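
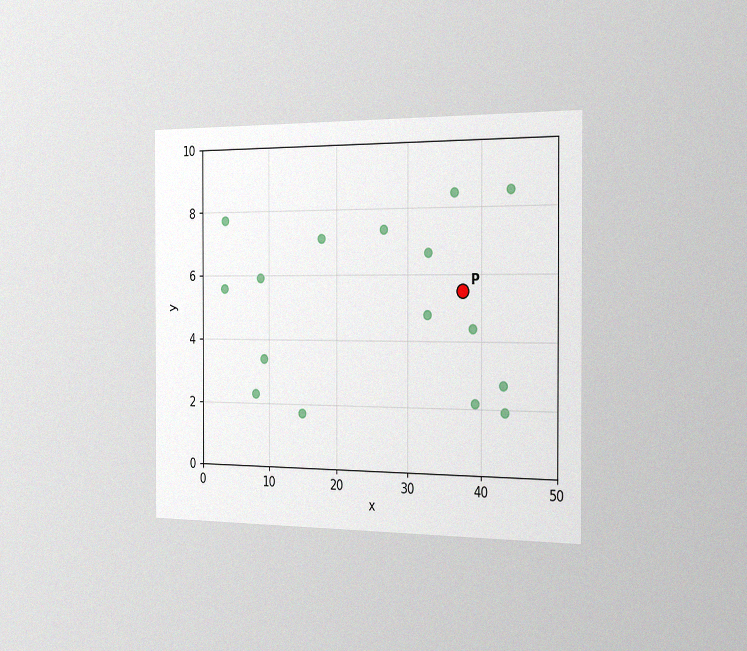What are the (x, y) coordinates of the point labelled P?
The chart is viewed slightly from the right, with some photo noise. Following the gridlines from P to each axis, P sits at (37.5, 5.5).

(37.5, 5.5)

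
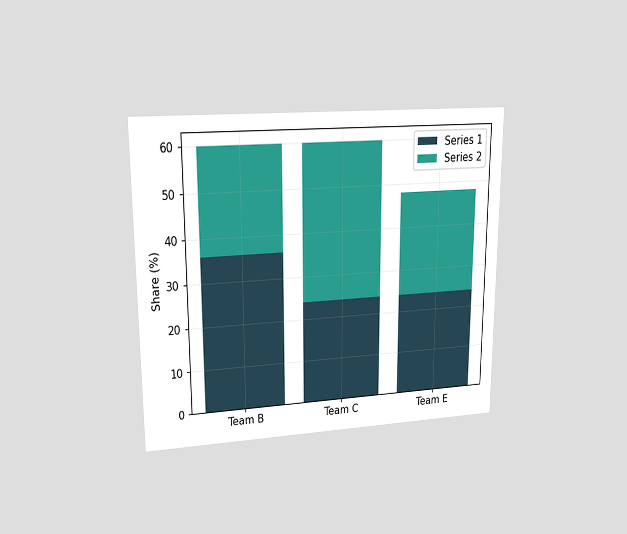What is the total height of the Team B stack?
60%

The chart is viewed at a slight angle. The Team B stack's top reaches 60% on the y-axis.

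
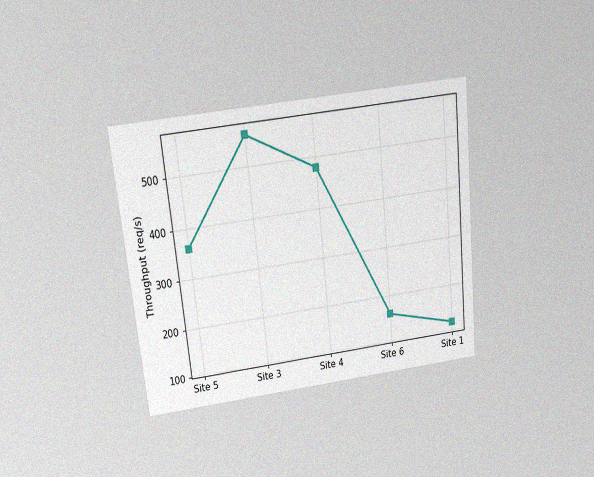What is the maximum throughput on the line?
The chart is tilted about 6° counter-clockwise and viewed slightly from above, with some photo noise. The highest point is at Site 3, and reading across to the y-axis gives 560req/s.

560req/s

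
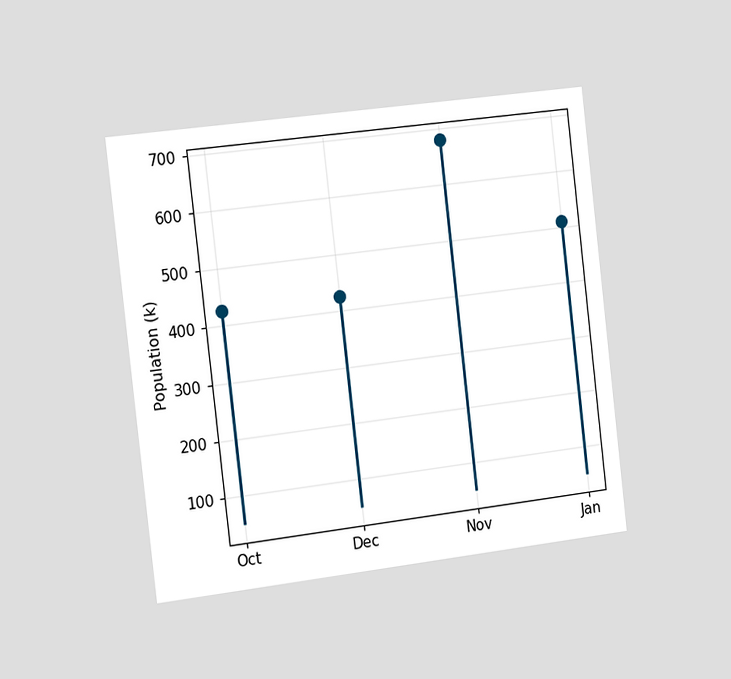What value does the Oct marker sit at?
425k

The chart is tilted about 7° counter-clockwise and viewed slightly from the left. The Oct marker sits at 425k.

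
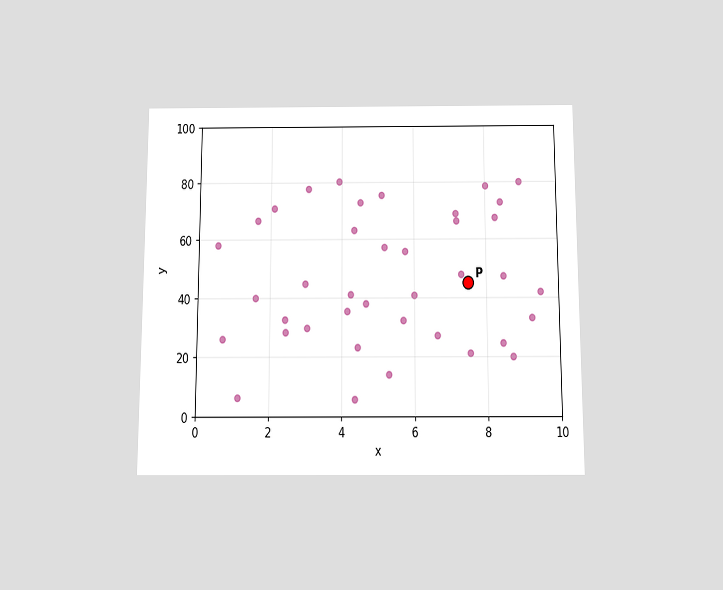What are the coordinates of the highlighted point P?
(7.5, 45)

The chart is viewed slightly from below. Following the gridlines from P to each axis, P sits at (7.5, 45).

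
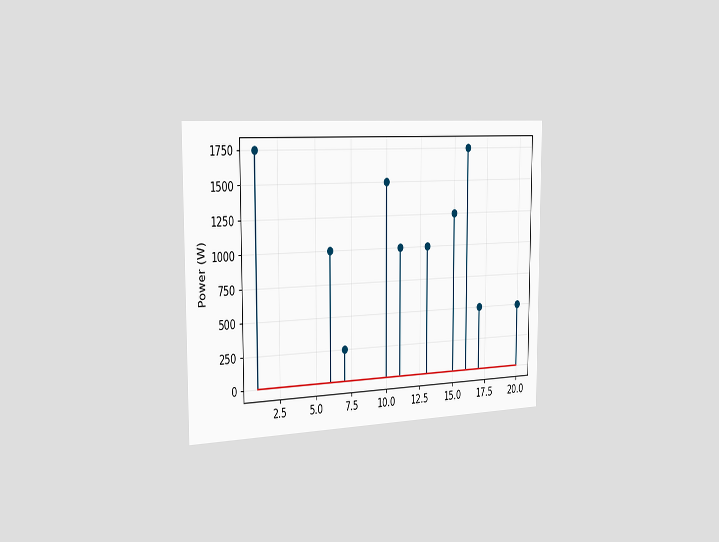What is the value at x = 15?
1250W

The chart is viewed slightly from the left. The stem at x=15 reaches 1250W.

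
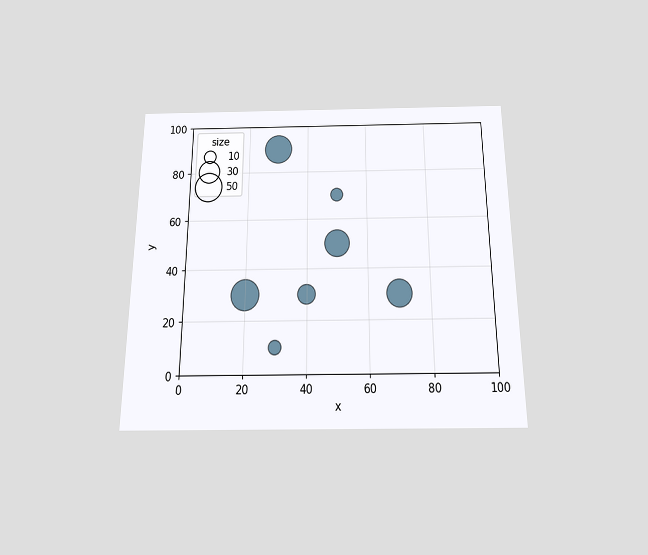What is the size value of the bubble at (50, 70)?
The chart is viewed slightly from below. Matching the bubble at (50, 70) against the size legend gives 10.

10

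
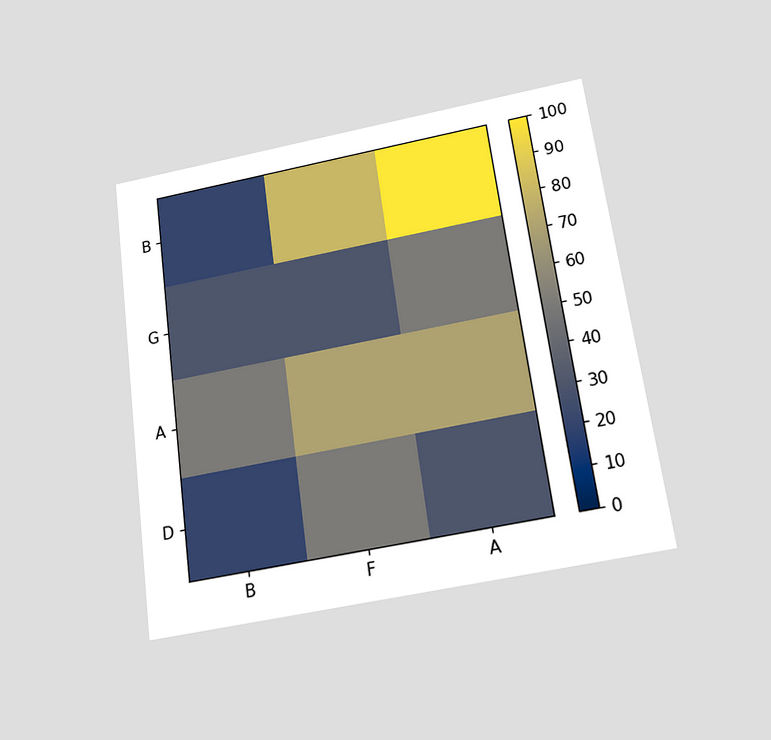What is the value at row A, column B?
The chart is tilted about 8° counter-clockwise and viewed slightly from below. Matching cell (A, B) against the colorbar gives 50.

50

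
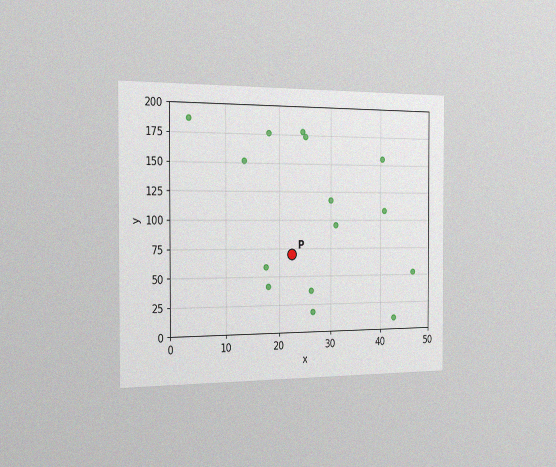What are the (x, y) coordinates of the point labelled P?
(22.5, 70)

The chart is viewed slightly from the left, with some photo noise. Following the gridlines from P to each axis, P sits at (22.5, 70).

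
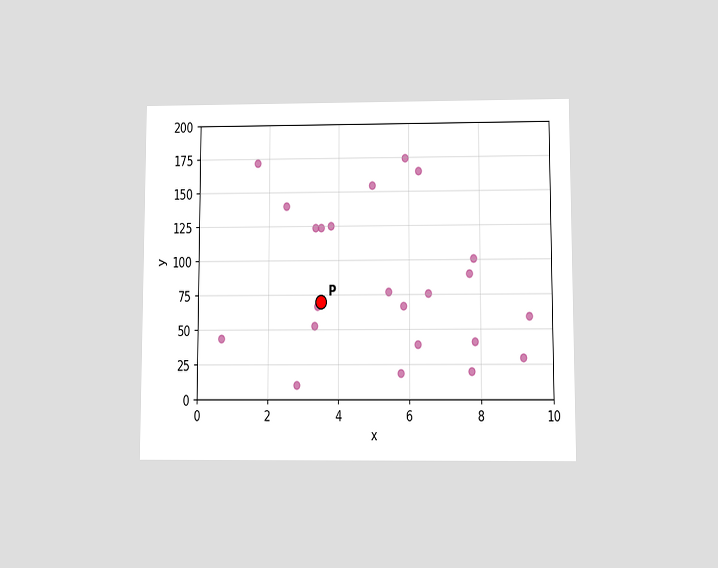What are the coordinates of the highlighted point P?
The chart is viewed at a slight angle. Following the gridlines from P to each axis, P sits at (3.5, 70).

(3.5, 70)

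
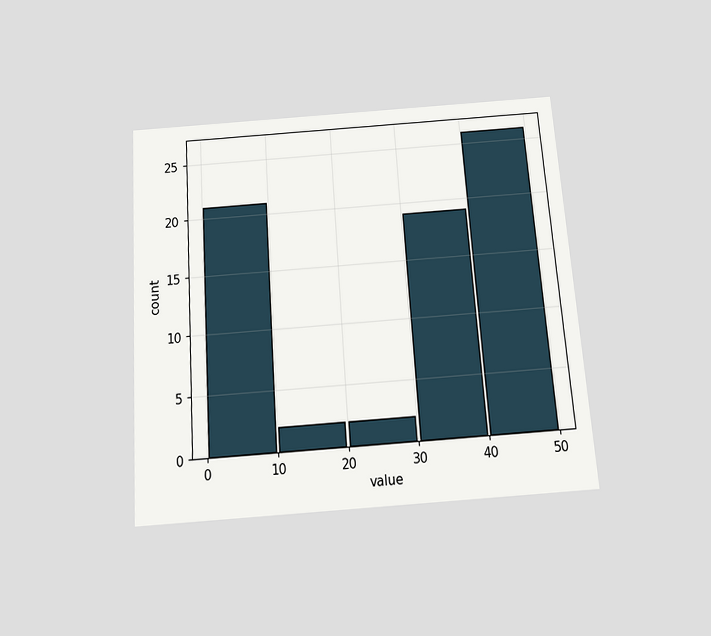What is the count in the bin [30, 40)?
The chart is tilted about 4° counter-clockwise and viewed slightly from below. The [30, 40) bin has height 19.

19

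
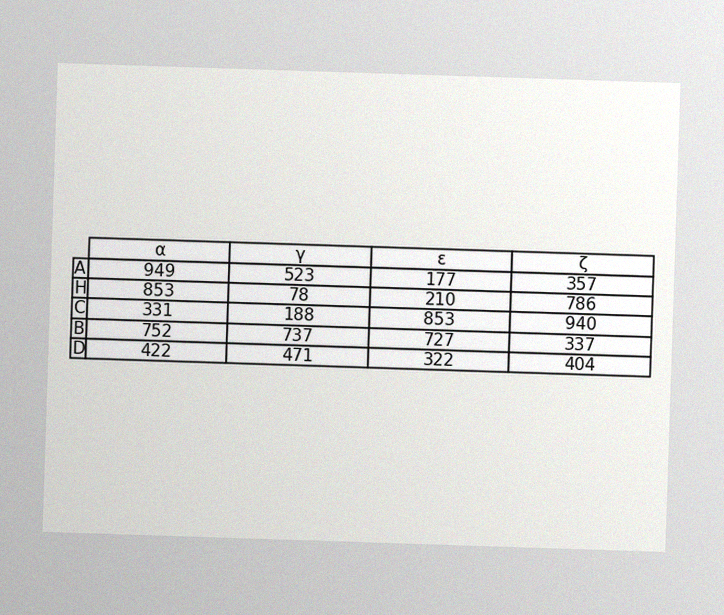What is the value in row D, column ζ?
404

The image has some photo noise and uneven lighting. The (D, ζ) cell reads 404.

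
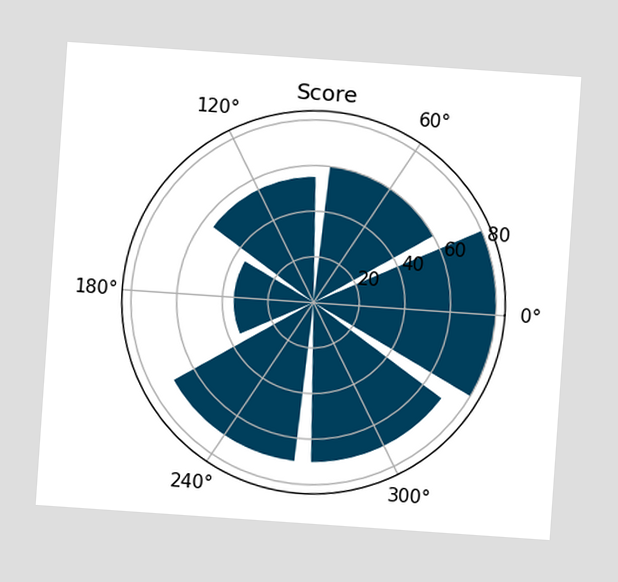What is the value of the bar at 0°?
80

The chart is tilted about 4° clockwise. The bar at 0° reaches 80 on the radial axis.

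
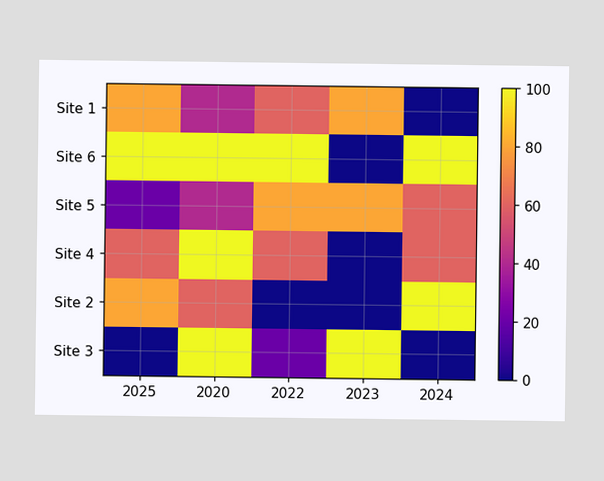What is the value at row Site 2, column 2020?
60

Matching cell (Site 2, 2020) against the colorbar gives 60.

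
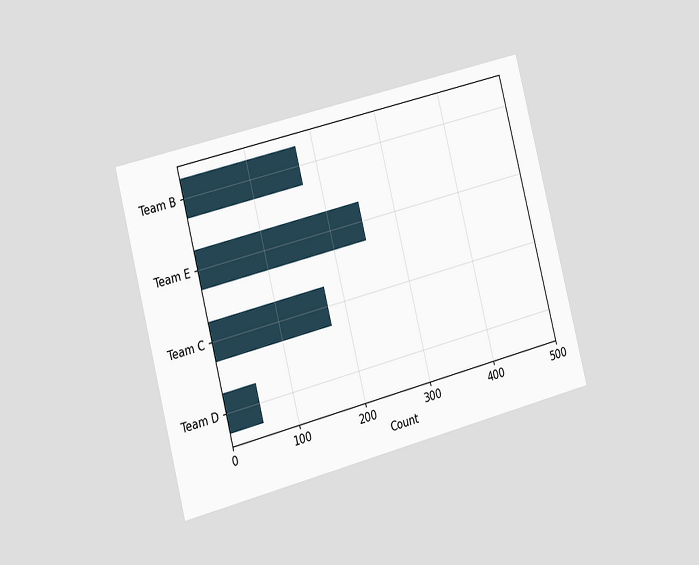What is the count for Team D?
The chart is tilted about 14° counter-clockwise and viewed slightly from the left. Reading along the chart's x-axis, the Team D bar reaches 50.

50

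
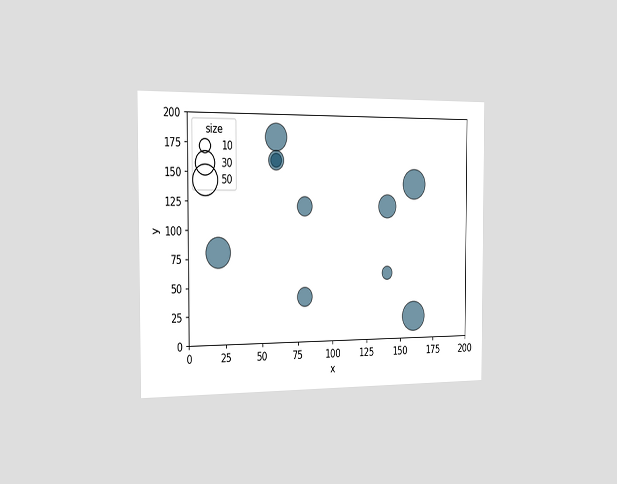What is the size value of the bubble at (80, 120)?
20

The chart is viewed slightly from the left. Matching the bubble at (80, 120) against the size legend gives 20.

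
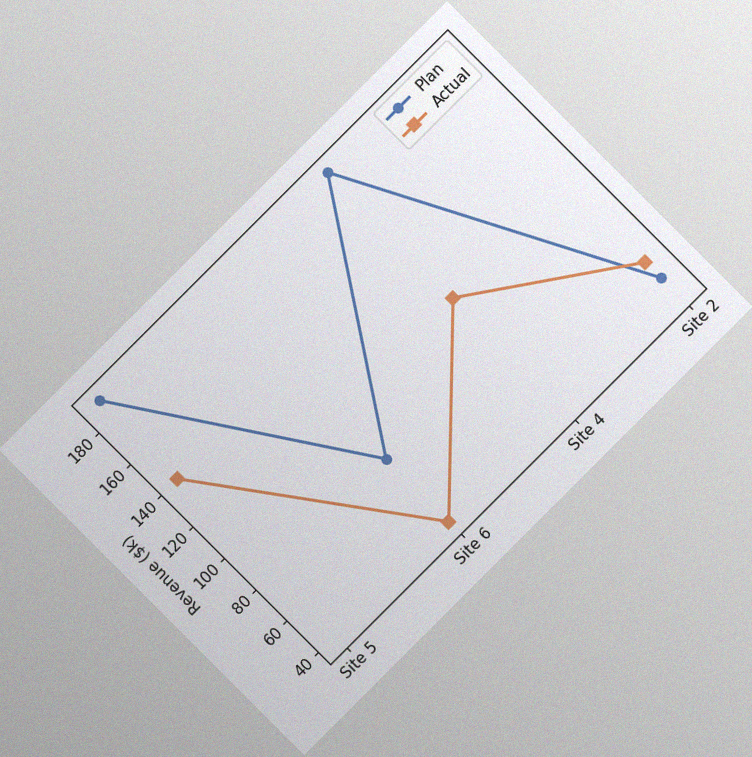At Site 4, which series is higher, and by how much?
Plan, by $80k

The chart is tilted about 45° counter-clockwise, with some photo noise. At Site 4, Plan sits above the other line by $80k.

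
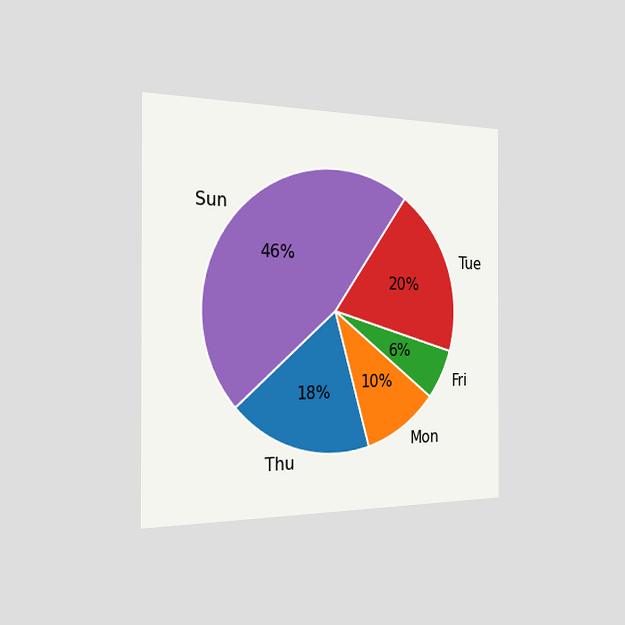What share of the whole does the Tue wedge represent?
20%

The chart is viewed slightly from the left. The Tue slice takes up 20% of the pie.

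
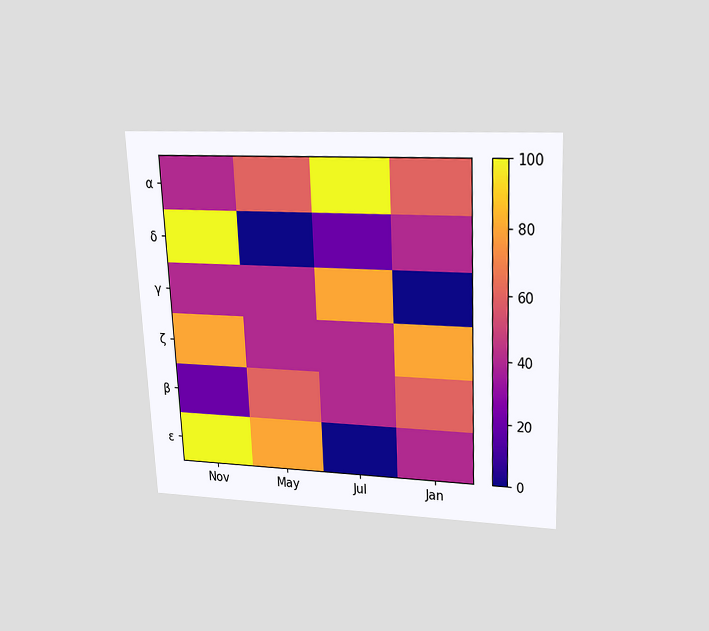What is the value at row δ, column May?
0

The chart is tilted about 3° counter-clockwise and viewed slightly from above. Matching cell (δ, May) against the colorbar gives 0.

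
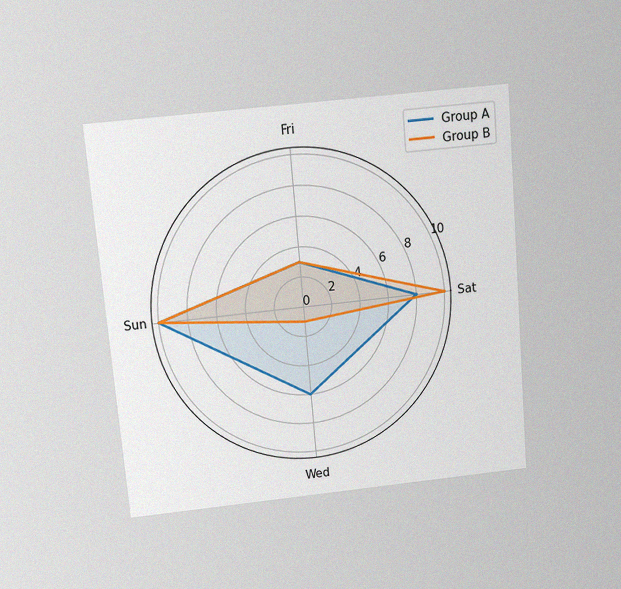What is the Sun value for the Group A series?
The chart is tilted about 5° counter-clockwise and viewed slightly from above, with some photo noise. On the Sun axis, Group A reaches 10.

10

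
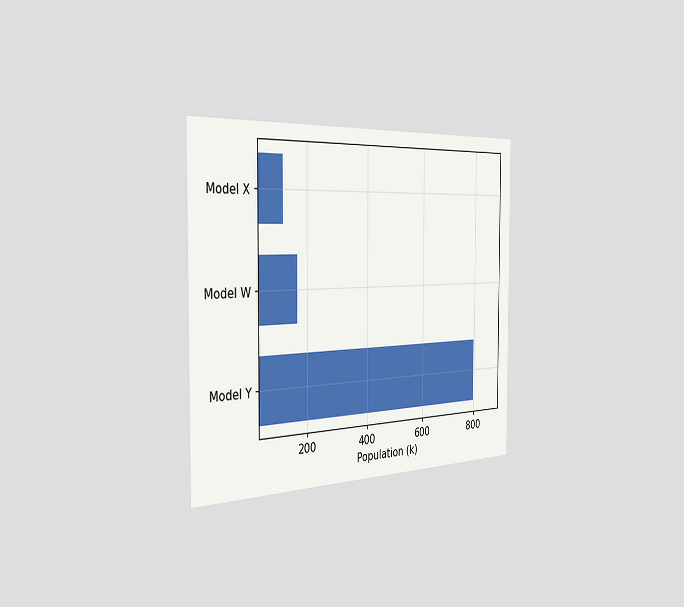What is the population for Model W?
The chart is viewed slightly from the left. Reading along the chart's x-axis, the Model W bar reaches 168k.

168k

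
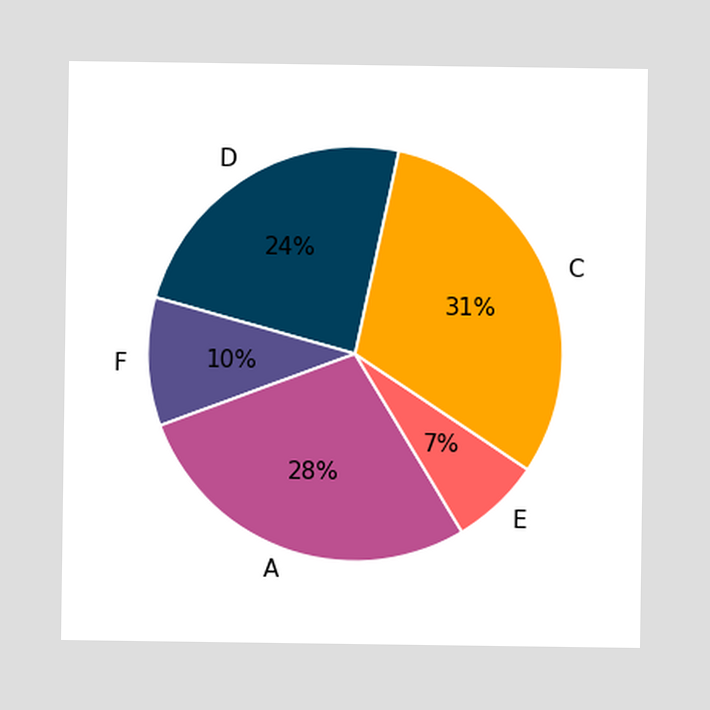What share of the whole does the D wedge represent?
24%

The D slice takes up 24% of the pie.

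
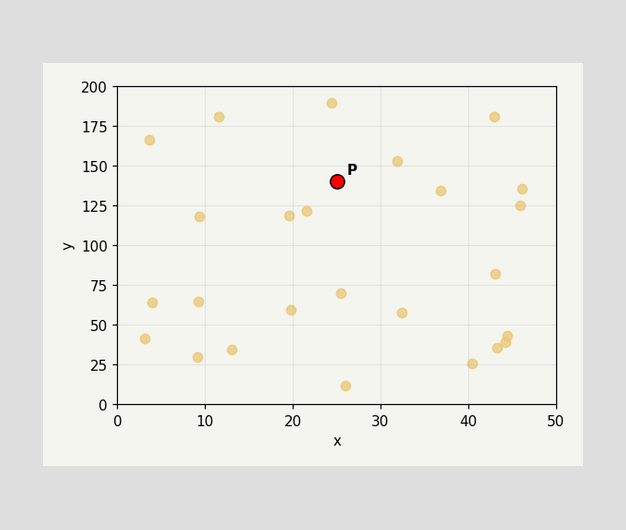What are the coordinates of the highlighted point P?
(25, 140)

Following the gridlines from P to each axis, P sits at (25, 140).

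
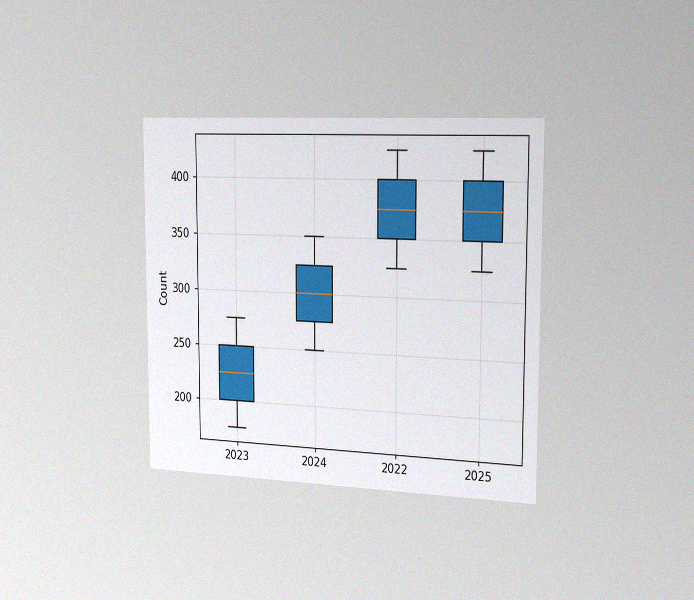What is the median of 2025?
The chart is viewed slightly from the right, with some photo noise. The median line in the 2025 box sits at 375.

375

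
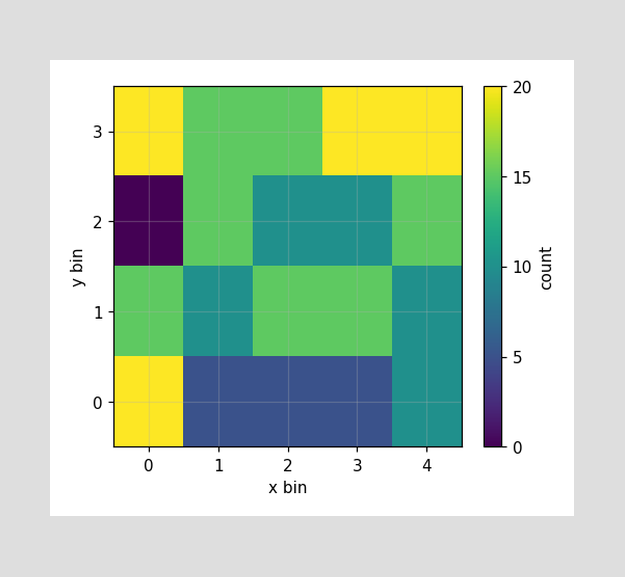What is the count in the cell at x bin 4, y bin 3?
Matching the cell (4, 3) against the colorbar gives 20.

20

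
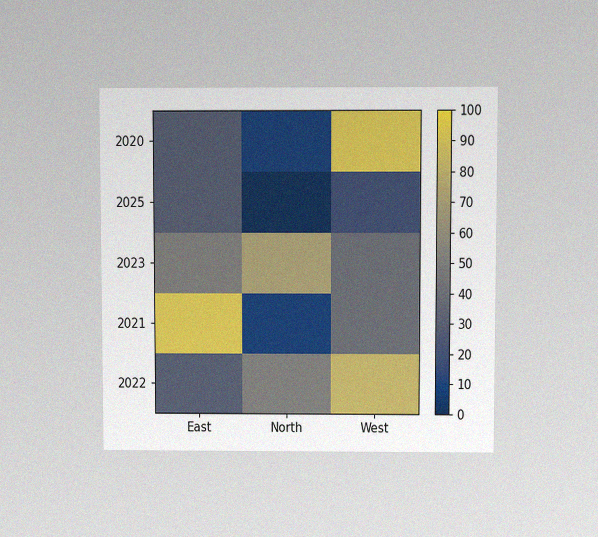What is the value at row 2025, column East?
The chart is viewed at a slight angle, with some photo noise. Matching cell (2025, East) against the colorbar gives 30.

30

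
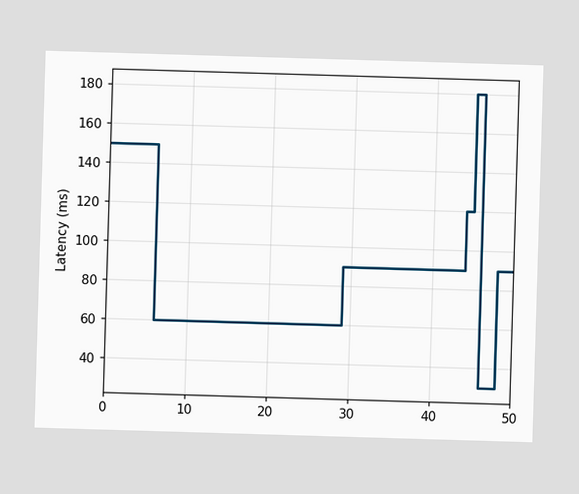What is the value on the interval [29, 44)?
90ms

On [29, 44) the step sits at 90ms.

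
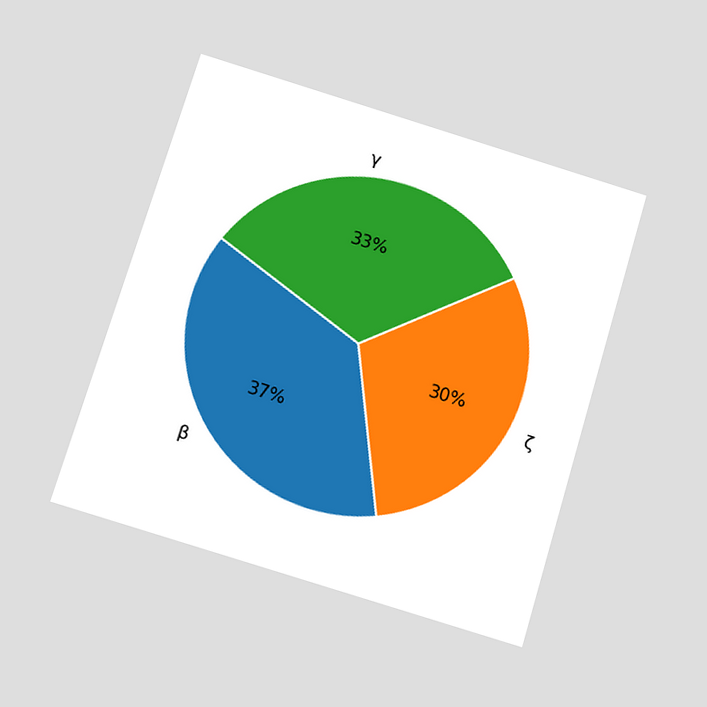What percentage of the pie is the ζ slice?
30%

The chart is tilted about 17° clockwise and viewed slightly from below. The ζ slice takes up 30% of the pie.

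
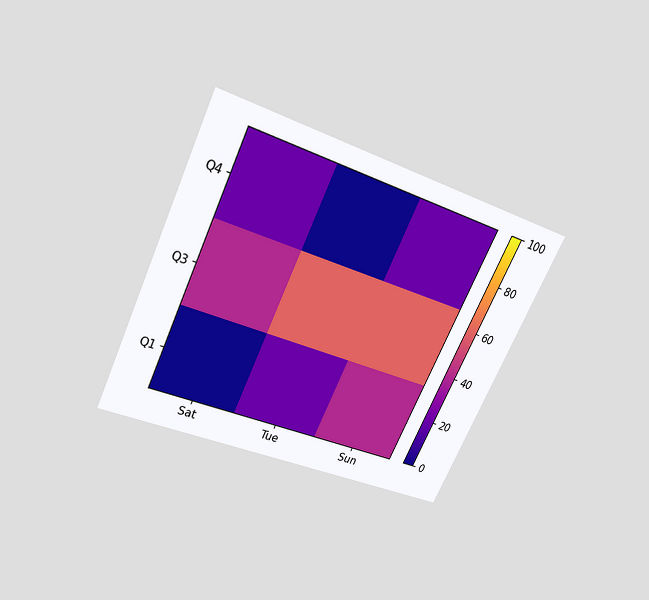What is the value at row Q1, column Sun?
40

The chart is tilted about 25° clockwise and viewed slightly from above. Matching cell (Q1, Sun) against the colorbar gives 40.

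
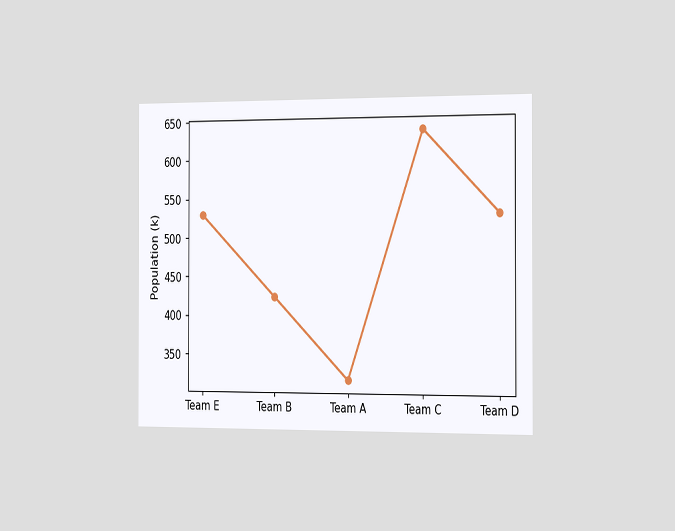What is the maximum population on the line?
636k

The chart is viewed slightly from the right. The highest point is at Team C, and reading across to the y-axis gives 636k.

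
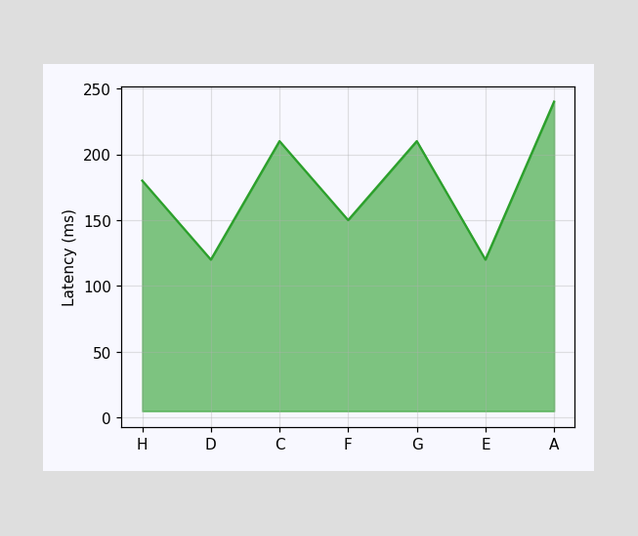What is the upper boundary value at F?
150ms

At F the upper boundary is at 150ms.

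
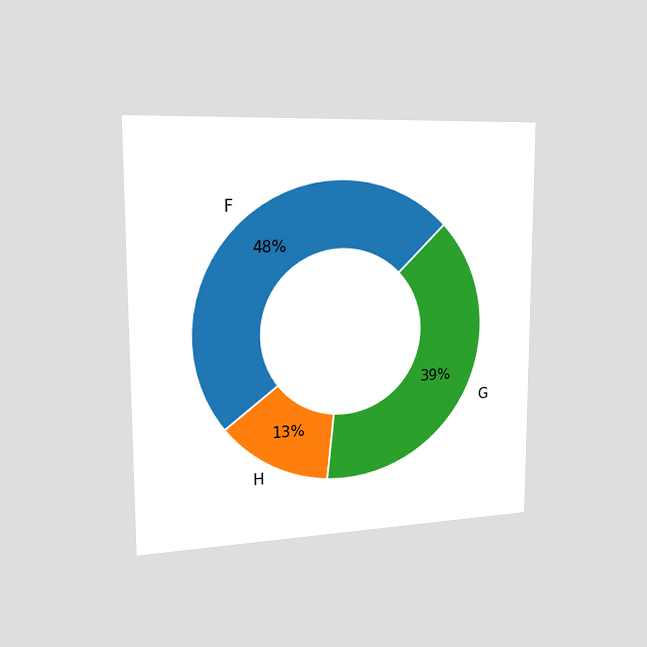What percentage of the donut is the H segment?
The chart is viewed slightly from the left. The H segment takes up 13% of the ring.

13%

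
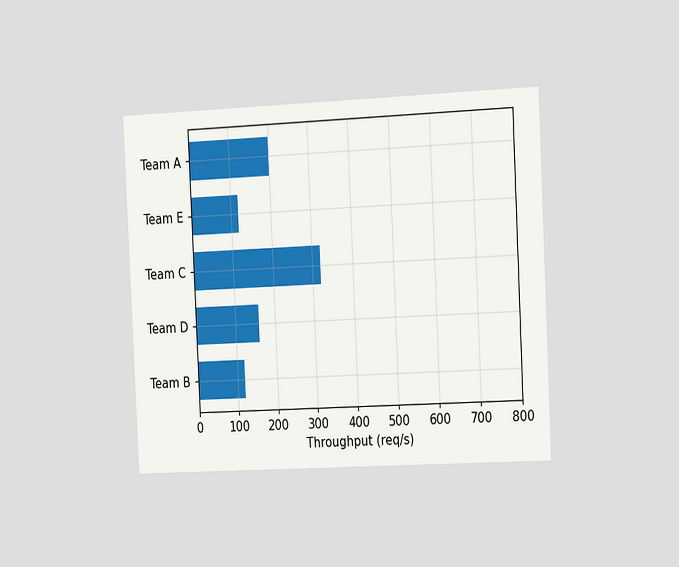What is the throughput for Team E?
The chart is tilted about 3° counter-clockwise and viewed slightly from the right. Reading along the chart's x-axis, the Team E bar reaches 120req/s.

120req/s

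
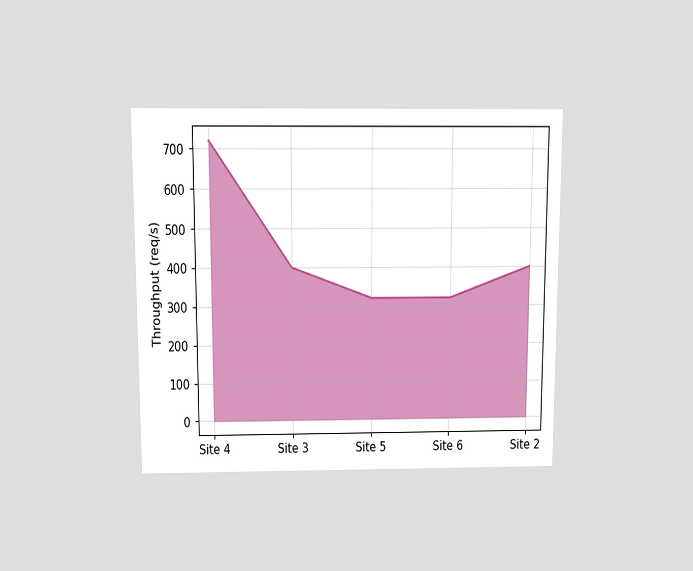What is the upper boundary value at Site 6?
The chart is viewed slightly from above. At Site 6 the upper boundary is at 320req/s.

320req/s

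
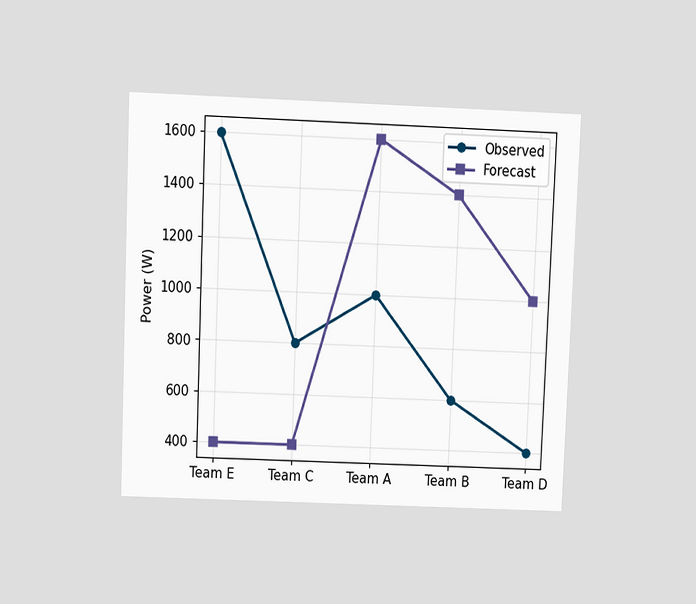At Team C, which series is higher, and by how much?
Observed, by 400W

The chart is tilted about 2° clockwise and viewed slightly from above. At Team C, Observed sits above the other line by 400W.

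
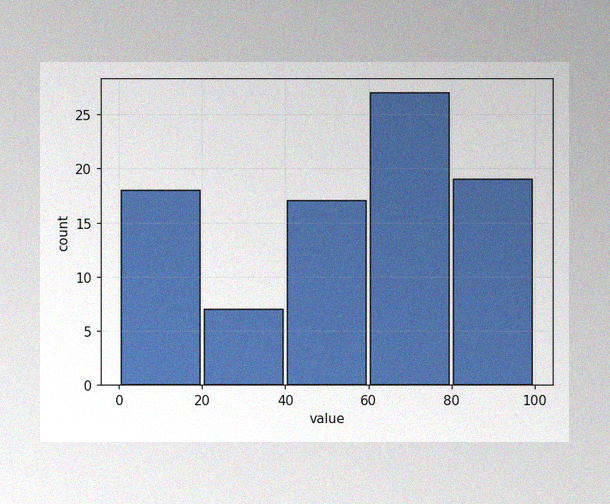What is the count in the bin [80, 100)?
19

The image has some photo noise and uneven lighting. The [80, 100) bin has height 19.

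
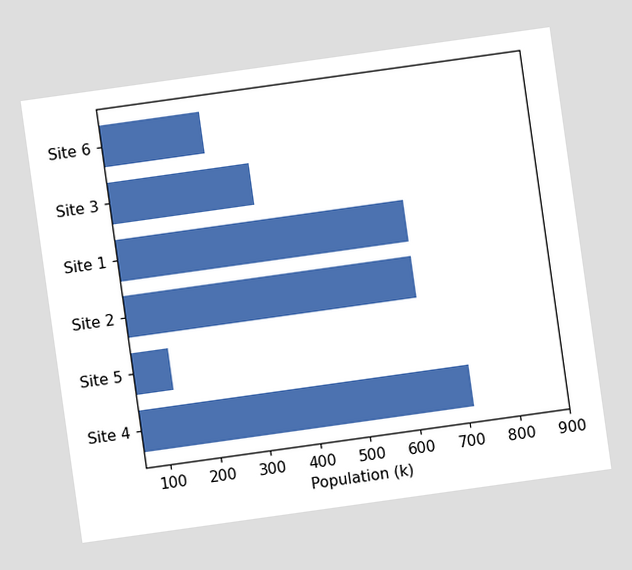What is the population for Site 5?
126k

The chart is tilted about 8° counter-clockwise. Reading along the chart's x-axis, the Site 5 bar reaches 126k.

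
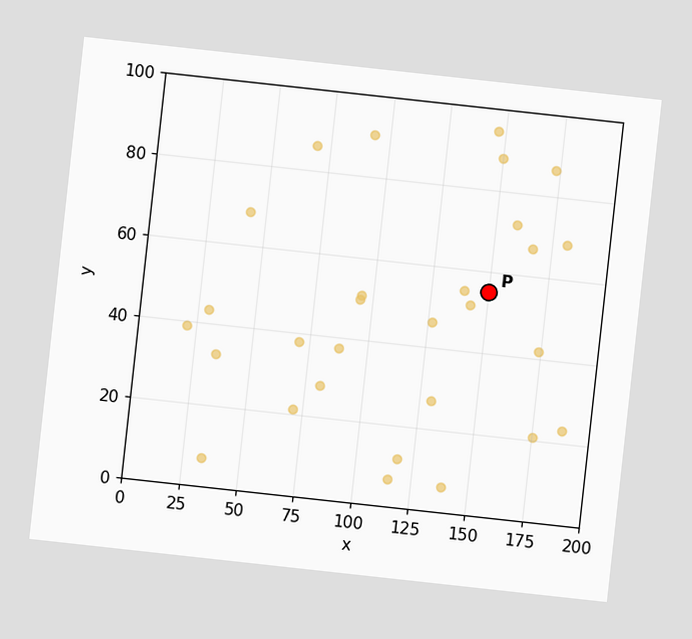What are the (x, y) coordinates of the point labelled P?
The chart is tilted about 6° clockwise. Following the gridlines from P to each axis, P sits at (150, 55).

(150, 55)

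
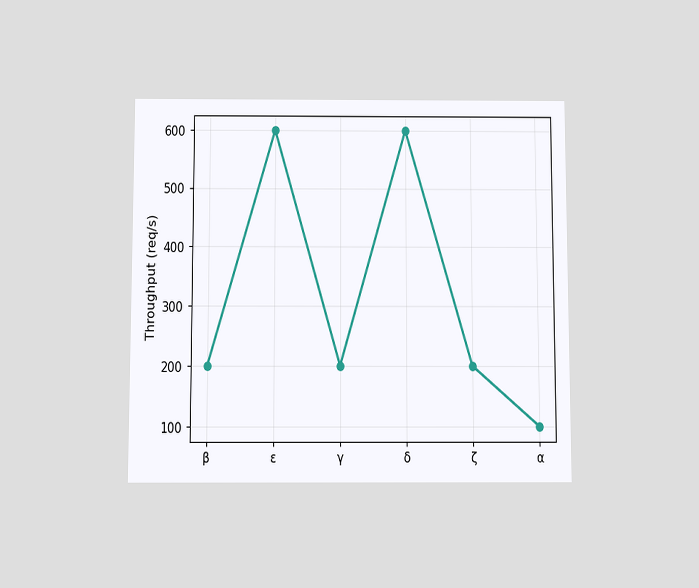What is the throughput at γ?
The chart is viewed slightly from below. At γ, the line is at 200req/s.

200req/s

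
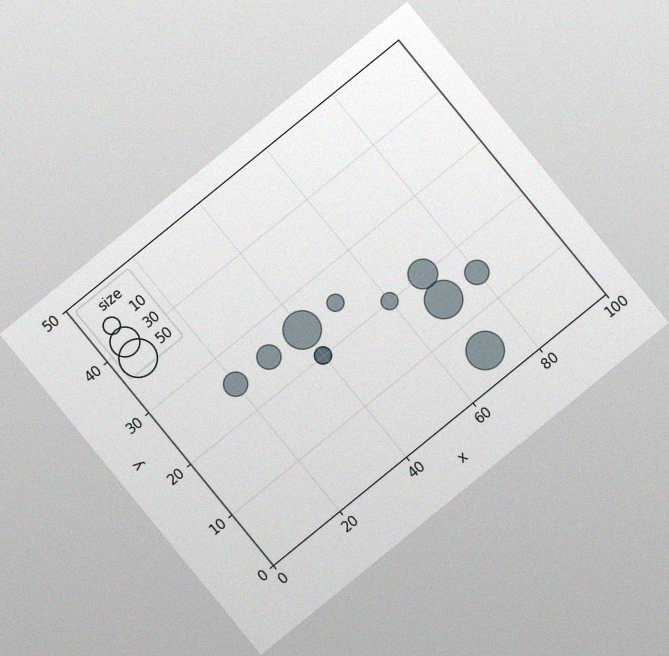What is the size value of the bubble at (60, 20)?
10

The chart is tilted about 39° counter-clockwise, with some photo noise. Matching the bubble at (60, 20) against the size legend gives 10.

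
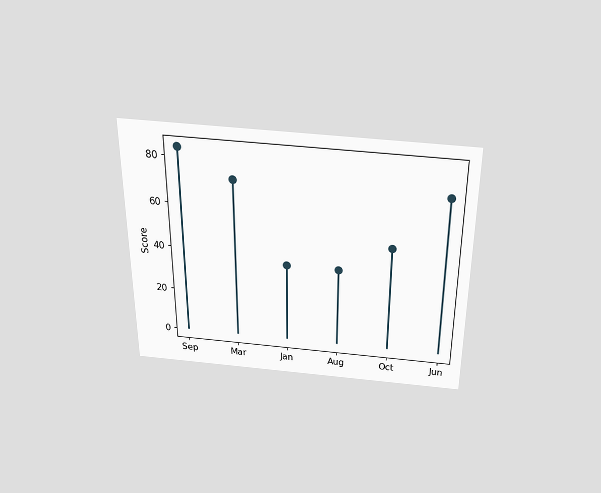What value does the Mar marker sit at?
72

The chart is viewed slightly from above. The Mar marker sits at 72.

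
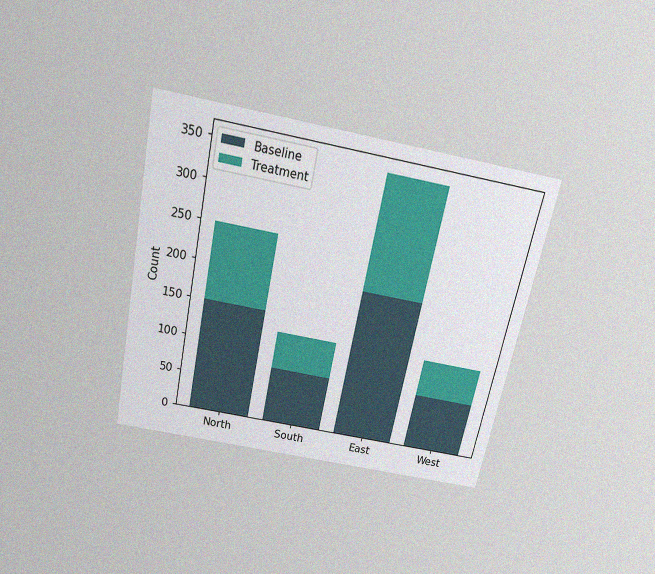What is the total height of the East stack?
The chart is tilted about 12° clockwise and viewed slightly from above, with some photo noise. The East stack's top reaches 350 on the y-axis.

350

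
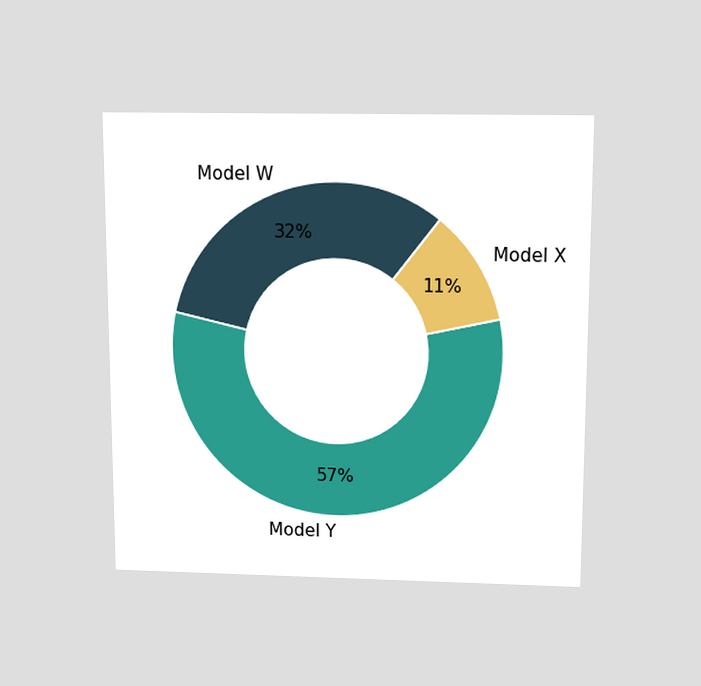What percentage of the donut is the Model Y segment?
The chart is viewed slightly from above. The Model Y segment takes up 57% of the ring.

57%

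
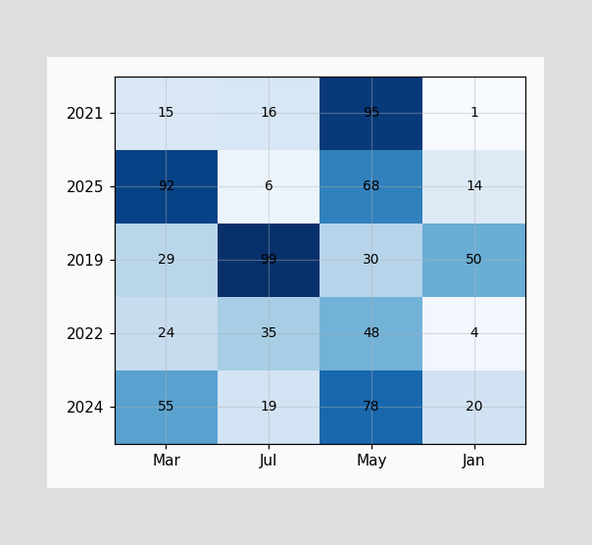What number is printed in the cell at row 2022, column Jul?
The (2022, Jul) cell reads 35.

35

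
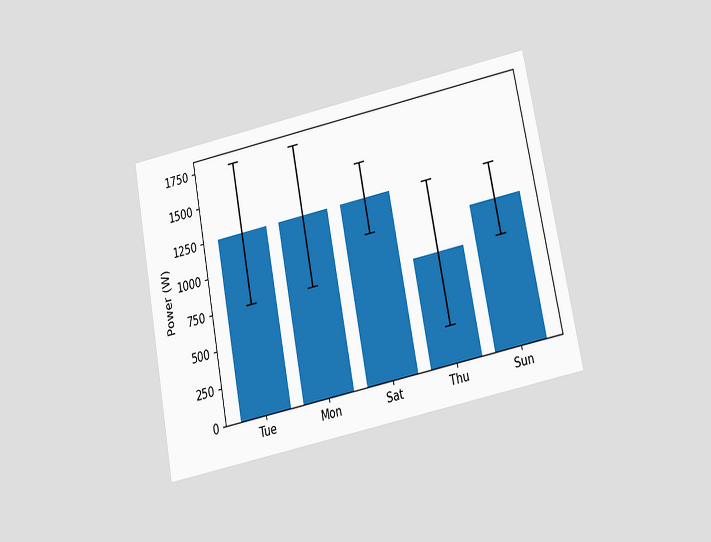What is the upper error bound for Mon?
The chart is tilted about 11° counter-clockwise and viewed slightly from below. The Mon bar's upper whisker reaches 1750W.

1750W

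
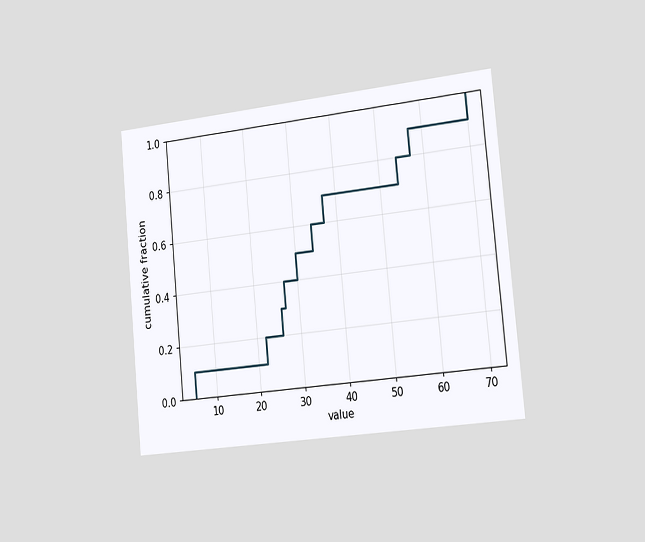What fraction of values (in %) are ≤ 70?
100%

The chart is tilted about 5° counter-clockwise and viewed slightly from the right. At x=70 the ECDF step is at 100%.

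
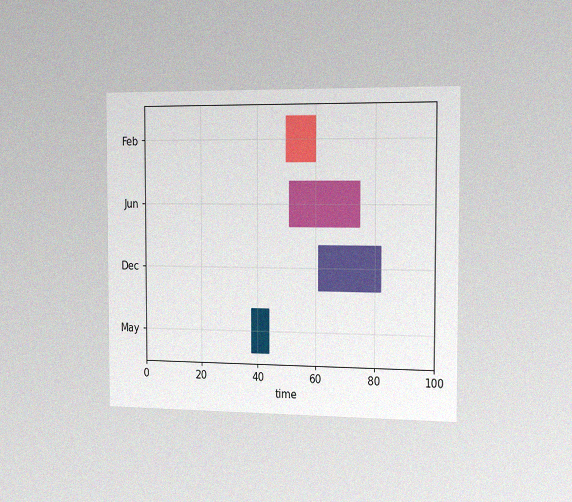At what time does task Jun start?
51

The chart is viewed slightly from the right, with some photo noise. The Jun bar begins at t=51.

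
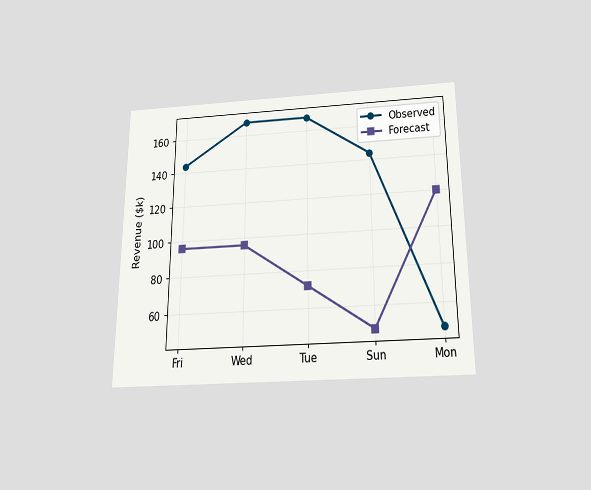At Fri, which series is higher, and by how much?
Observed, by $48k

The chart is viewed slightly from below. At Fri, Observed sits above the other line by $48k.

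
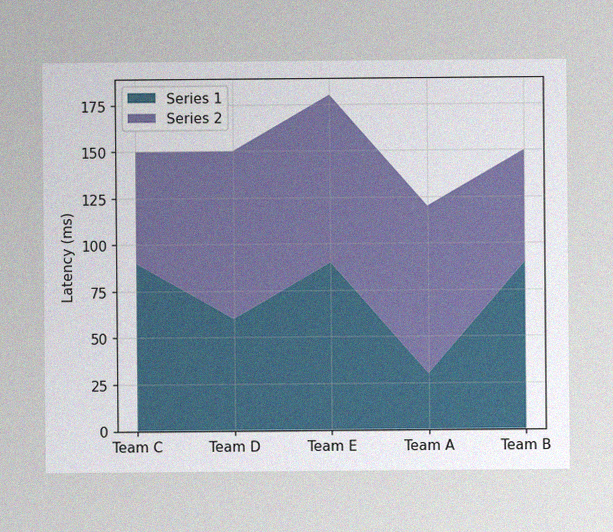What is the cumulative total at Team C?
The image has some photo noise and uneven lighting. The stacked total at Team C reaches 150ms.

150ms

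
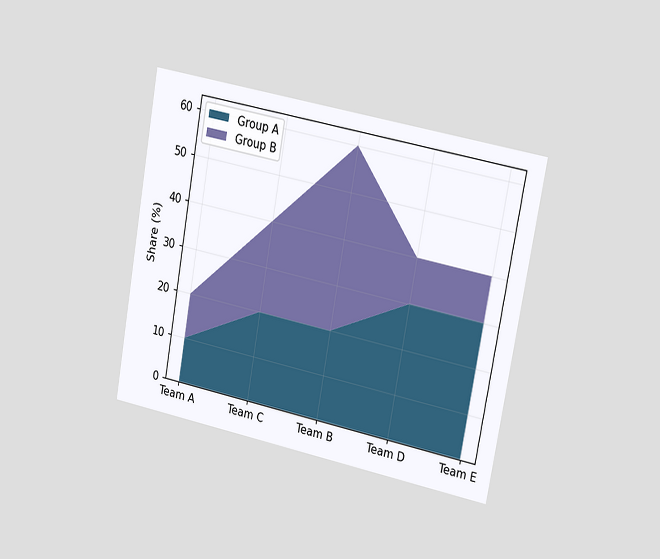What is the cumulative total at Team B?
The chart is tilted about 10° clockwise and viewed slightly from the right. The stacked total at Team B reaches 60%.

60%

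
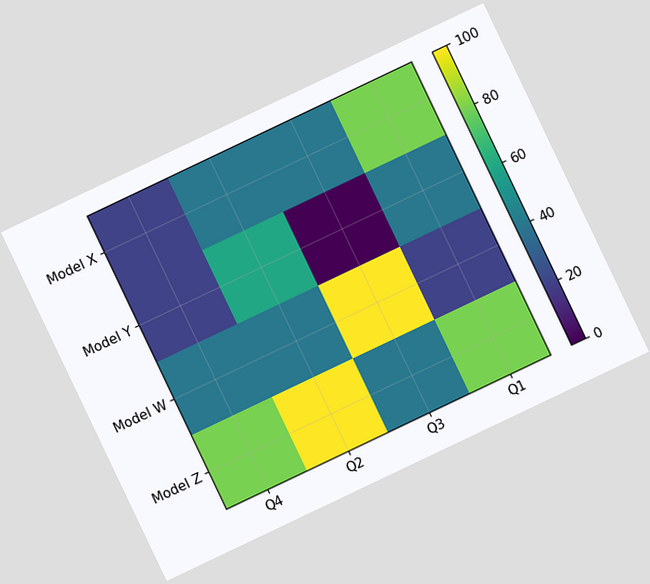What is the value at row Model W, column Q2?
40

The chart is tilted about 25° counter-clockwise. Matching cell (Model W, Q2) against the colorbar gives 40.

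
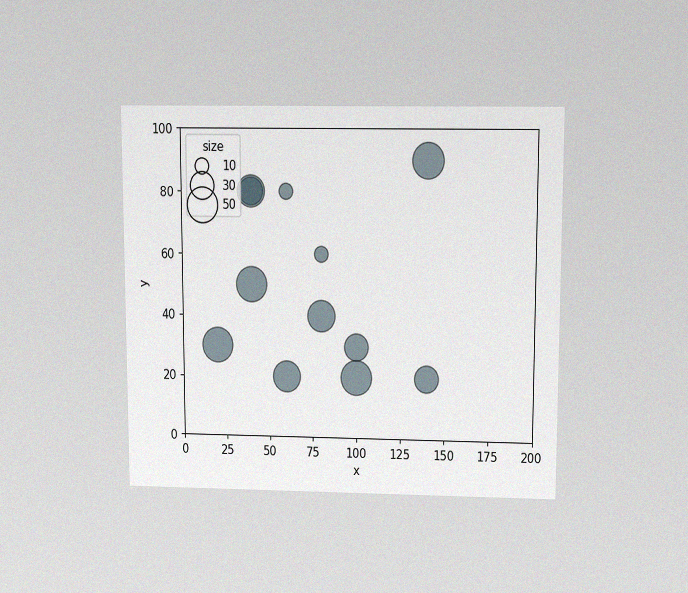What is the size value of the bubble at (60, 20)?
The chart is viewed slightly from above, with some photo noise. Matching the bubble at (60, 20) against the size legend gives 40.

40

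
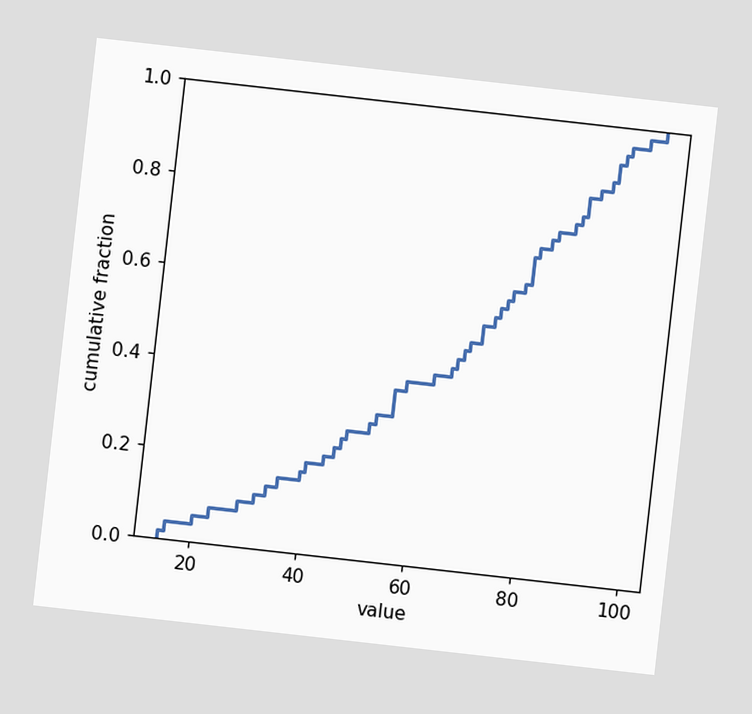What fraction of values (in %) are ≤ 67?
48%

The chart is tilted about 6° clockwise. At x=67 the ECDF step is at 48%.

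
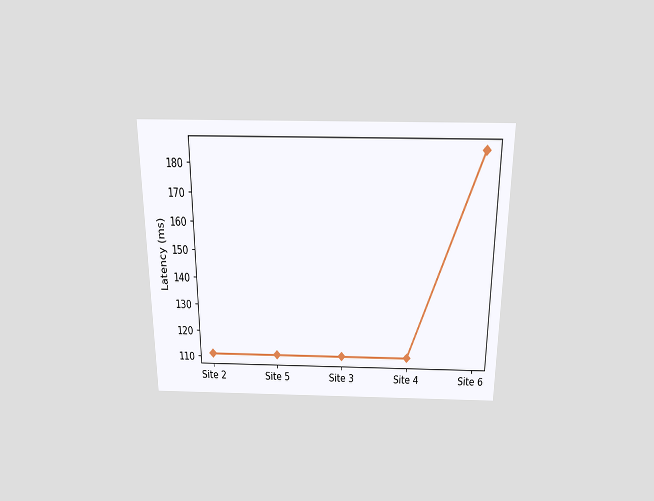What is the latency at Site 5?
The chart is viewed slightly from above. At Site 5, the line is at 111ms.

111ms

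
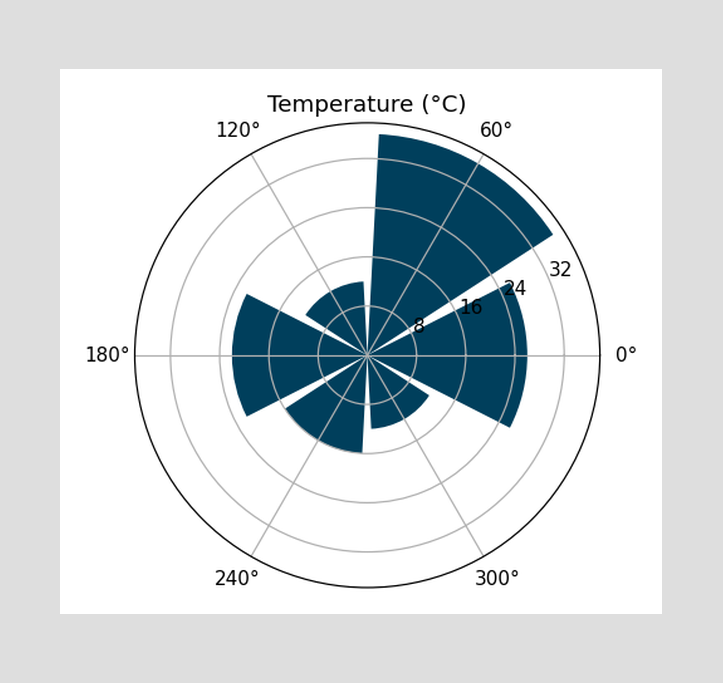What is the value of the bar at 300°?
The bar at 300° reaches 12°C on the radial axis.

12°C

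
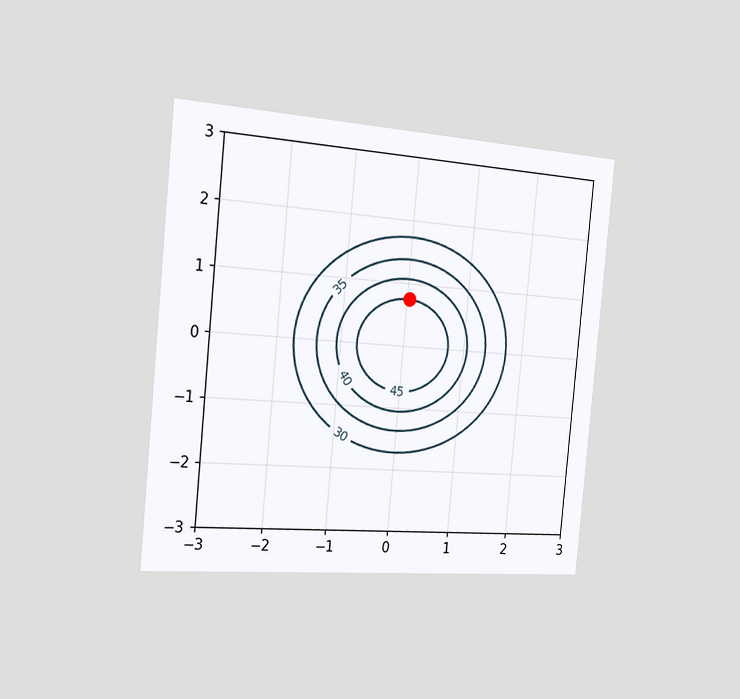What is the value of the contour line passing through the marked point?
The chart is tilted about 5° clockwise and viewed slightly from the left. The marked point sits on the contour labelled 45.

45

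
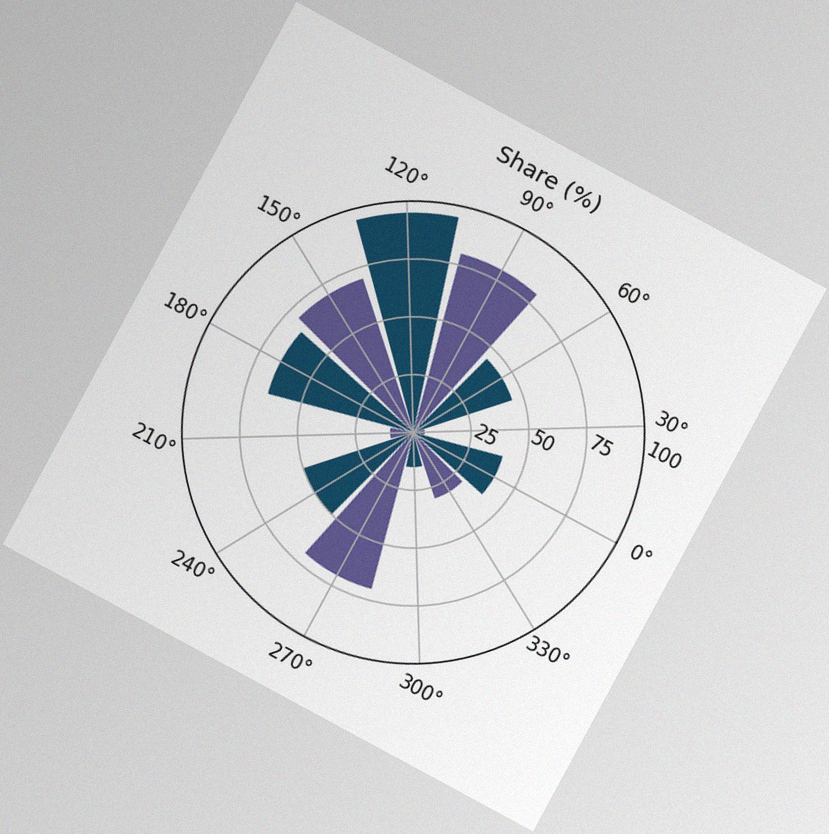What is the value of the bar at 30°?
5%

The chart is tilted about 28° clockwise, with some photo noise. The bar at 30° reaches 5% on the radial axis.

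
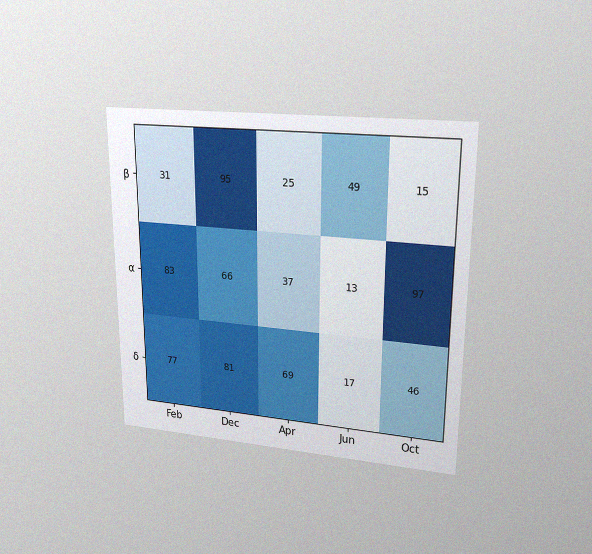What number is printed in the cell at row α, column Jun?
The chart is viewed at a slight angle, with some photo noise. The (α, Jun) cell reads 13.

13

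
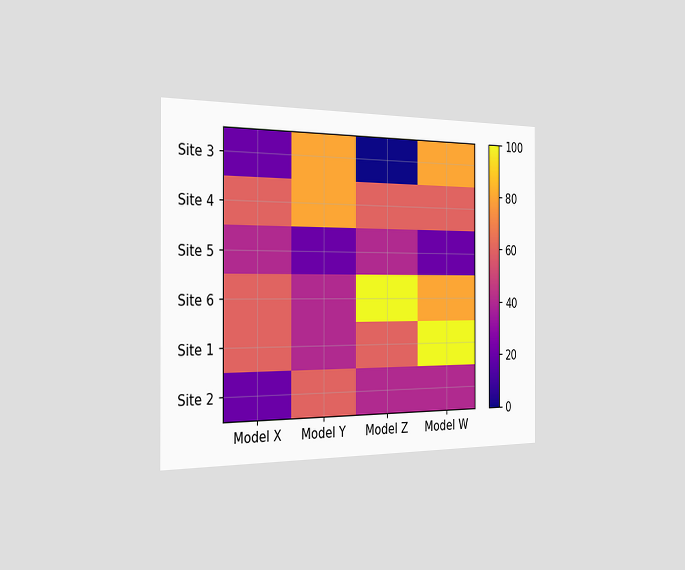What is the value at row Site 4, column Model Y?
80

The chart is viewed slightly from the left. Matching cell (Site 4, Model Y) against the colorbar gives 80.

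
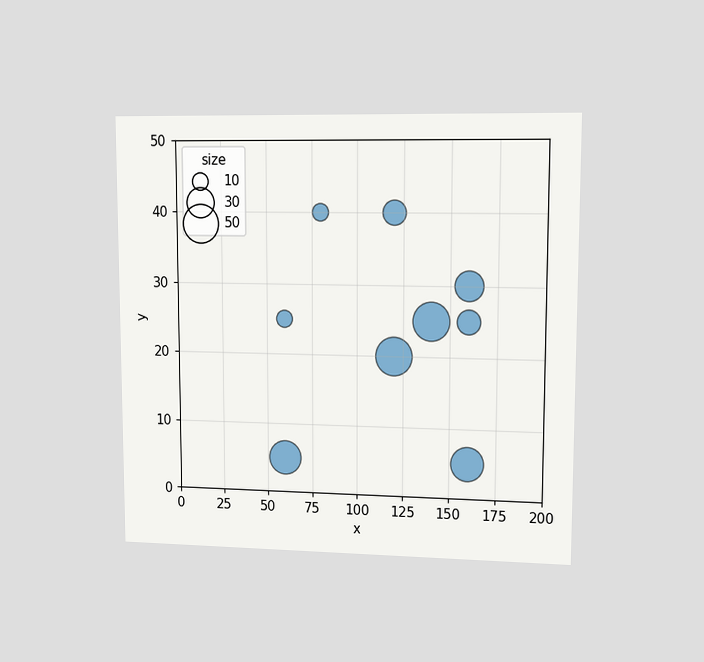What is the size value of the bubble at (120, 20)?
The chart is viewed at a slight angle. Matching the bubble at (120, 20) against the size legend gives 50.

50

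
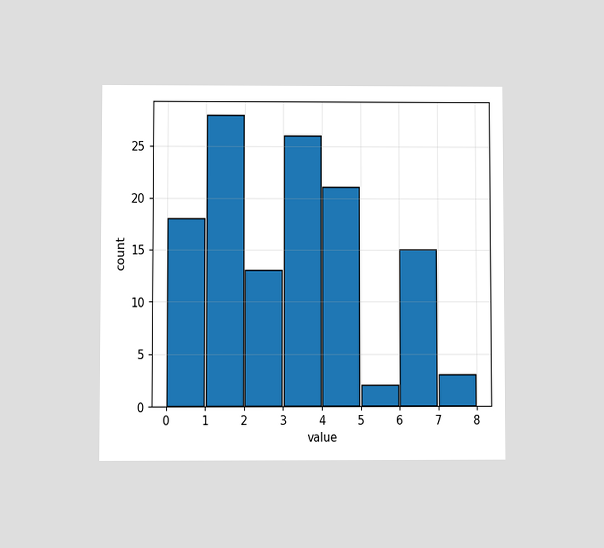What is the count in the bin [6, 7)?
15

The chart is viewed at a slight angle. The [6, 7) bin has height 15.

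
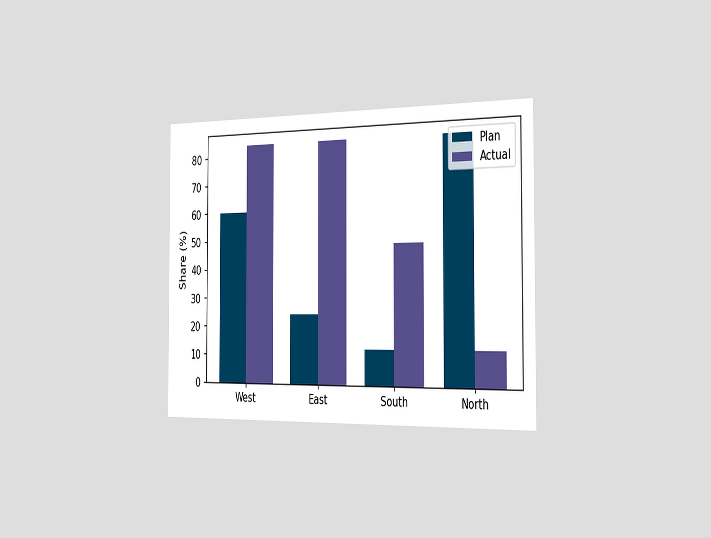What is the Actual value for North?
12%

The chart is viewed slightly from the right. The Actual bar at North reaches 12% on the y-axis.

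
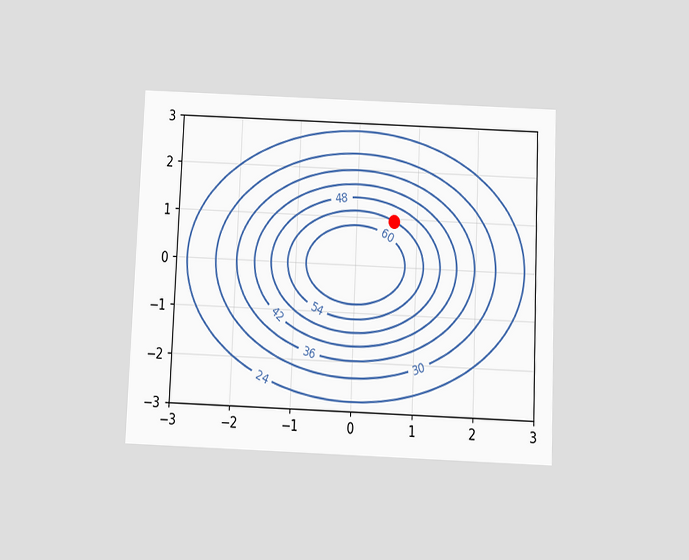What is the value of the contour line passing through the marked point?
The chart is tilted about 2° clockwise and viewed slightly from below. The marked point sits on the contour labelled 54.

54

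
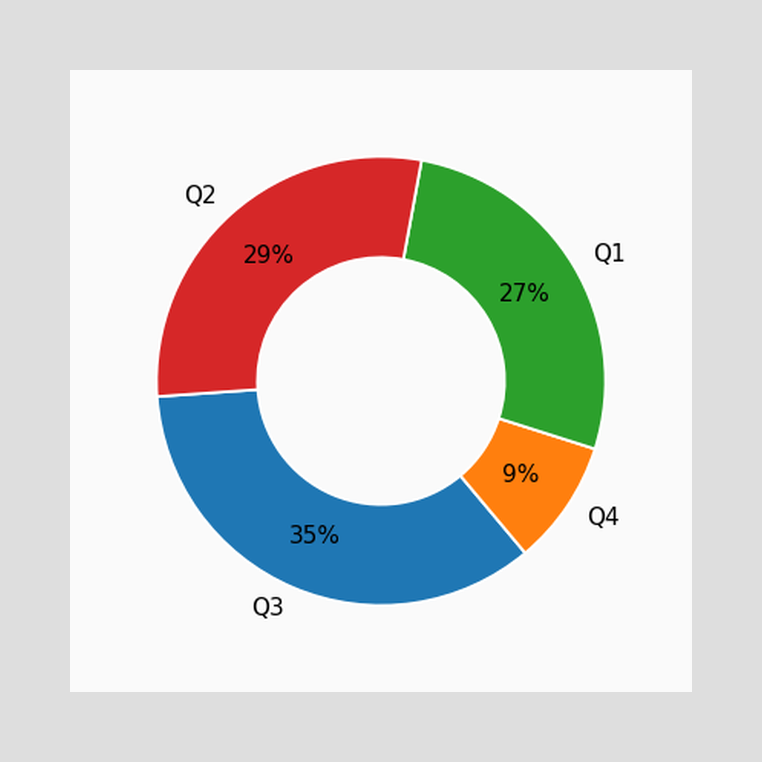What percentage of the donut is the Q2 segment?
29%

The Q2 segment takes up 29% of the ring.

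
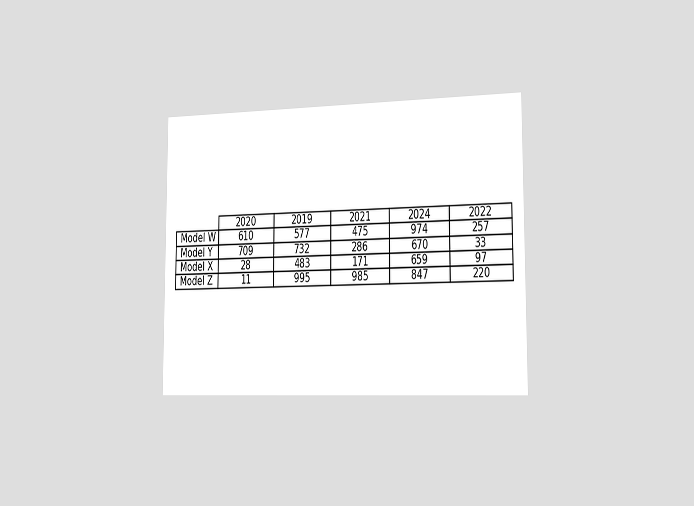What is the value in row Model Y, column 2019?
732

The chart is viewed slightly from the right. The (Model Y, 2019) cell reads 732.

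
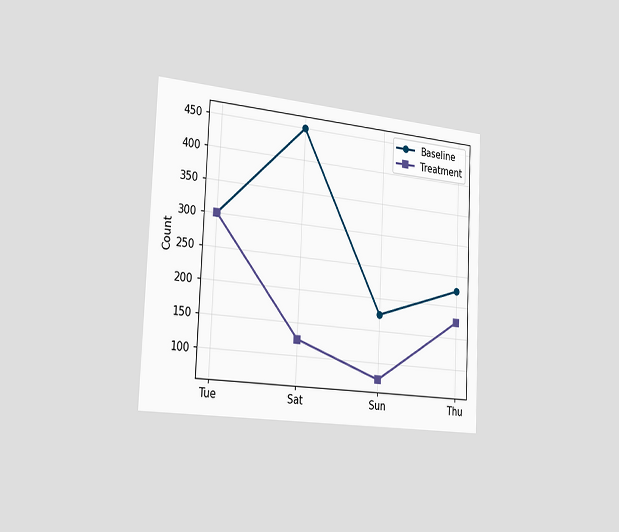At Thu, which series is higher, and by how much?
The chart is tilted about 3° clockwise and viewed slightly from the left. At Thu, Baseline sits above the other line by 50.

Baseline, by 50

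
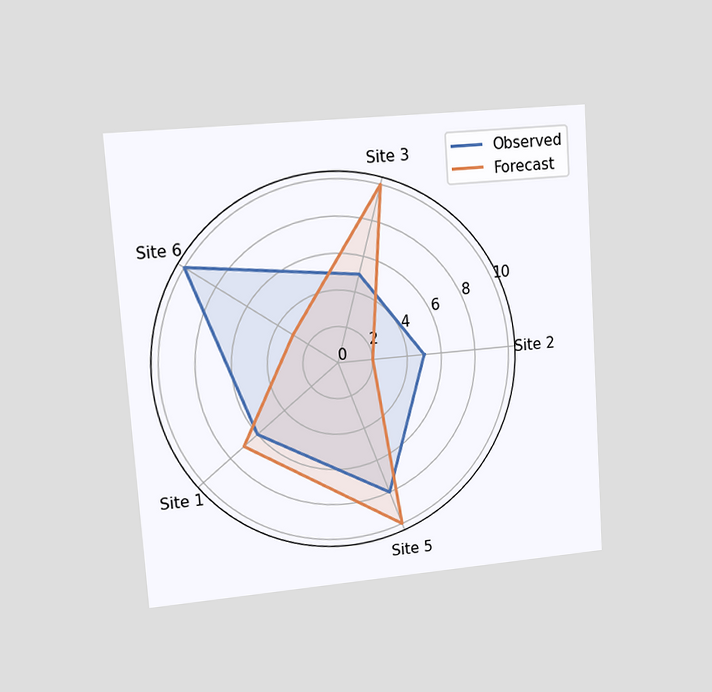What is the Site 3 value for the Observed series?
5

The chart is tilted about 4° counter-clockwise and viewed at a slight angle. On the Site 3 axis, Observed reaches 5.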